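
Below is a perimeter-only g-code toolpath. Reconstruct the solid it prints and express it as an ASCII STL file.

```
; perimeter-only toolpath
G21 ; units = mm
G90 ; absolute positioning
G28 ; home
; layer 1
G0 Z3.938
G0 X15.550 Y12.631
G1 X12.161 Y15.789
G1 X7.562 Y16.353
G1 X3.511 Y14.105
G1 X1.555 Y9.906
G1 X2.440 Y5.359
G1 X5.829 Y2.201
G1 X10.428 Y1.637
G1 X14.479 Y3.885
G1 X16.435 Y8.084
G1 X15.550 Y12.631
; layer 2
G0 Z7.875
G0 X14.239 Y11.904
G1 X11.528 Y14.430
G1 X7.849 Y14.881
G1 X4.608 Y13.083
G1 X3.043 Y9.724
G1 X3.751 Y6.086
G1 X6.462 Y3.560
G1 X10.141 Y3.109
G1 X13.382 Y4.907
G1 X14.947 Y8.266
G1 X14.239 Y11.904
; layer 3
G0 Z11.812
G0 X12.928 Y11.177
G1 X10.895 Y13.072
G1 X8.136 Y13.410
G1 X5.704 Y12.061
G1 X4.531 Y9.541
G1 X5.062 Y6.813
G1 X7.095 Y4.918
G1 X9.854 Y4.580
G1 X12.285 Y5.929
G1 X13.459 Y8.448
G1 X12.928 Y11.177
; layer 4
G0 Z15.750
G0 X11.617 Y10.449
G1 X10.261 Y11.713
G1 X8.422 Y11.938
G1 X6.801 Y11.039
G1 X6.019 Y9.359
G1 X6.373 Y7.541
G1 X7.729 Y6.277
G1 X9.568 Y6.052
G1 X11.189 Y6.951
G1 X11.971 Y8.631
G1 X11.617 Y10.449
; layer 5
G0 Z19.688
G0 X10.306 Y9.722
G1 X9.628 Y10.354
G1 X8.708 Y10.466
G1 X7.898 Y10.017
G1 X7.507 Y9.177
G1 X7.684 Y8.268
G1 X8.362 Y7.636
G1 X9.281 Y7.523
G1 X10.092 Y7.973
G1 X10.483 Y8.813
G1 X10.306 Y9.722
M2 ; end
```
solid part
  facet normal 0.0000 0.0000 -1.0000
    outer loop
      vertex 7.276 17.824 0.000
      vertex 12.794 17.148 0.000
      vertex 16.861 13.358 0.000
    endloop
  endfacet
  facet normal 0.0000 0.0000 -1.0000
    outer loop
      vertex 2.414 15.127 0.000
      vertex 7.276 17.824 0.000
      vertex 16.861 13.358 0.000
    endloop
  endfacet
  facet normal 0.0000 0.0000 -1.0000
    outer loop
      vertex 0.067 10.088 0.000
      vertex 2.414 15.127 0.000
      vertex 16.861 13.358 0.000
    endloop
  endfacet
  facet normal 0.0000 0.0000 -1.0000
    outer loop
      vertex 1.129 4.632 0.000
      vertex 0.067 10.088 0.000
      vertex 16.861 13.358 0.000
    endloop
  endfacet
  facet normal 0.0000 0.0000 -1.0000
    outer loop
      vertex 5.196 0.842 0.000
      vertex 1.129 4.632 0.000
      vertex 16.861 13.358 0.000
    endloop
  endfacet
  facet normal 0.0000 0.0000 -1.0000
    outer loop
      vertex 10.714 0.166 0.000
      vertex 5.196 0.842 0.000
      vertex 16.861 13.358 0.000
    endloop
  endfacet
  facet normal 0.0000 0.0000 -1.0000
    outer loop
      vertex 15.576 2.863 0.000
      vertex 10.714 0.166 0.000
      vertex 16.861 13.358 0.000
    endloop
  endfacet
  facet normal 0.0000 0.0000 -1.0000
    outer loop
      vertex 17.923 7.902 0.000
      vertex 15.576 2.863 0.000
      vertex 16.861 13.358 0.000
    endloop
  endfacet
  facet normal 0.6410 0.6879 0.3405
    outer loop
      vertex 16.861 13.358 0.000
      vertex 12.794 17.148 0.000
      vertex 8.995 8.995 23.625
    endloop
  endfacet
  facet normal 0.1143 0.9333 0.3405
    outer loop
      vertex 12.794 17.148 0.000
      vertex 7.276 17.824 0.000
      vertex 8.995 8.995 23.625
    endloop
  endfacet
  facet normal -0.4561 0.8222 0.3405
    outer loop
      vertex 7.276 17.824 0.000
      vertex 2.414 15.127 0.000
      vertex 8.995 8.995 23.625
    endloop
  endfacet
  facet normal -0.8523 0.3970 0.3405
    outer loop
      vertex 2.414 15.127 0.000
      vertex 0.067 10.088 0.000
      vertex 8.995 8.995 23.625
    endloop
  endfacet
  facet normal -0.9229 -0.1796 0.3405
    outer loop
      vertex 0.067 10.088 0.000
      vertex 1.129 4.632 0.000
      vertex 8.995 8.995 23.625
    endloop
  endfacet
  facet normal -0.6410 -0.6879 0.3405
    outer loop
      vertex 1.129 4.632 0.000
      vertex 5.196 0.842 0.000
      vertex 8.995 8.995 23.625
    endloop
  endfacet
  facet normal -0.1143 -0.9333 0.3405
    outer loop
      vertex 5.196 0.842 0.000
      vertex 10.714 0.166 0.000
      vertex 8.995 8.995 23.625
    endloop
  endfacet
  facet normal 0.4561 -0.8222 0.3405
    outer loop
      vertex 10.714 0.166 0.000
      vertex 15.576 2.863 0.000
      vertex 8.995 8.995 23.625
    endloop
  endfacet
  facet normal 0.8523 -0.3970 0.3405
    outer loop
      vertex 15.576 2.863 0.000
      vertex 17.923 7.902 0.000
      vertex 8.995 8.995 23.625
    endloop
  endfacet
  facet normal 0.9229 0.1796 0.3405
    outer loop
      vertex 17.923 7.902 0.000
      vertex 16.861 13.358 0.000
      vertex 8.995 8.995 23.625
    endloop
  endfacet
endsolid part

The G0 Z moves step by Δz≈3.938 mm. The G1 loops shrink linearly with z, so the solid tapers from its base footprint up to z≈23.6. Closing with a flat bottom cap and the tapered top and triangulating gives 18 facets — a regular 10-sided pyramid, base circumscribed radius ≈ 8.99 mm, apex at z ≈ 23.6 mm.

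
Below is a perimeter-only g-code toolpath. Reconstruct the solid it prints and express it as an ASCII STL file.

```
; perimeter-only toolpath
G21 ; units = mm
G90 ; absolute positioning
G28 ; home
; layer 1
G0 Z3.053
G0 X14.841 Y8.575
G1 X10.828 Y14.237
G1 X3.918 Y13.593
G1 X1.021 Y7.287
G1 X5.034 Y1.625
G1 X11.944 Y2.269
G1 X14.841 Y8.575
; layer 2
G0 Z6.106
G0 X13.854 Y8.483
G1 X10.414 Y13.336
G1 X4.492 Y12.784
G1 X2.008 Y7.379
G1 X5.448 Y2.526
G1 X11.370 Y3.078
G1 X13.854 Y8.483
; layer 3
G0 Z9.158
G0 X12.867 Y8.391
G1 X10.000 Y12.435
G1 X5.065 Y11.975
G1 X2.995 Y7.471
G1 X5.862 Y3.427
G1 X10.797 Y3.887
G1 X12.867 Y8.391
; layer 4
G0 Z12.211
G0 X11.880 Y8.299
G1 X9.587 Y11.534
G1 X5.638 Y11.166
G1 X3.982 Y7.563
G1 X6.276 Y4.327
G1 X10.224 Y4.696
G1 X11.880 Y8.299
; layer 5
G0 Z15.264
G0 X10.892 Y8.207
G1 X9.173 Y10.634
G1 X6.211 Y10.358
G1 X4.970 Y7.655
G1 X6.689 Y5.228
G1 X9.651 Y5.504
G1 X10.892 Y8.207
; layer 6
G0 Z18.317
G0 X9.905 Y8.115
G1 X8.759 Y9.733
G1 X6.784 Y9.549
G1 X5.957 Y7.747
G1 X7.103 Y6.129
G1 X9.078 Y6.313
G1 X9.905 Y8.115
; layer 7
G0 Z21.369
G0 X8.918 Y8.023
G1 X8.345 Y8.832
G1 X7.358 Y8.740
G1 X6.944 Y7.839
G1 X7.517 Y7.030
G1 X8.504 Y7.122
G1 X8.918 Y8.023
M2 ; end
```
solid part
  facet normal 0.0000 0.0000 -1.0000
    outer loop
      vertex 3.345 14.402 0.000
      vertex 11.242 15.138 0.000
      vertex 15.828 8.667 0.000
    endloop
  endfacet
  facet normal 0.0000 0.0000 -1.0000
    outer loop
      vertex 0.034 7.195 0.000
      vertex 3.345 14.402 0.000
      vertex 15.828 8.667 0.000
    endloop
  endfacet
  facet normal 0.0000 0.0000 -1.0000
    outer loop
      vertex 4.620 0.724 0.000
      vertex 0.034 7.195 0.000
      vertex 15.828 8.667 0.000
    endloop
  endfacet
  facet normal 0.0000 0.0000 -1.0000
    outer loop
      vertex 12.517 1.460 0.000
      vertex 4.620 0.724 0.000
      vertex 15.828 8.667 0.000
    endloop
  endfacet
  facet normal 0.7854 0.5566 0.2707
    outer loop
      vertex 15.828 8.667 0.000
      vertex 11.242 15.138 0.000
      vertex 7.931 7.931 24.422
    endloop
  endfacet
  facet normal -0.0893 0.9585 0.2707
    outer loop
      vertex 11.242 15.138 0.000
      vertex 3.345 14.402 0.000
      vertex 7.931 7.931 24.422
    endloop
  endfacet
  facet normal -0.8748 0.4019 0.2707
    outer loop
      vertex 3.345 14.402 0.000
      vertex 0.034 7.195 0.000
      vertex 7.931 7.931 24.422
    endloop
  endfacet
  facet normal -0.7854 -0.5566 0.2707
    outer loop
      vertex 0.034 7.195 0.000
      vertex 4.620 0.724 0.000
      vertex 7.931 7.931 24.422
    endloop
  endfacet
  facet normal 0.0893 -0.9585 0.2707
    outer loop
      vertex 4.620 0.724 0.000
      vertex 12.517 1.460 0.000
      vertex 7.931 7.931 24.422
    endloop
  endfacet
  facet normal 0.8748 -0.4019 0.2707
    outer loop
      vertex 12.517 1.460 0.000
      vertex 15.828 8.667 0.000
      vertex 7.931 7.931 24.422
    endloop
  endfacet
endsolid part

The G0 Z moves step by Δz≈3.053 mm. The G1 loops shrink linearly with z, so the solid tapers from its base footprint up to z≈24.4. Closing with a flat bottom cap and the tapered top and triangulating gives 10 facets — a regular 6-sided pyramid, base circumscribed radius ≈ 7.93 mm, apex at z ≈ 24.4 mm.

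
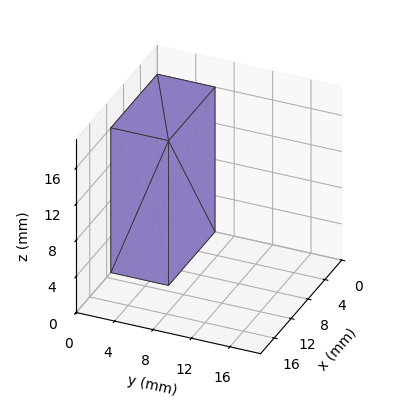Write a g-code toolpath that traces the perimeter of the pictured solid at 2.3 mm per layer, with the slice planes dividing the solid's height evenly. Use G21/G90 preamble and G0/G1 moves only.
Reading the render: the shape is a rectangular box, roughly 11 × 6 mm footprint and 16 mm tall (dimensions read to the nearest mm from the axis ticks). For the g-code, the solid's height is divided into equal slices at the stated Δz and each level perimeter traced with G1 moves after a G0 lift.

; perimeter-only toolpath
G21 ; units = mm
G90 ; absolute positioning
G28 ; home
; layer 1
G0 Z2.3
G0 X0.0 Y0.0
G1 X11.0 Y0.0
G1 X11.0 Y6.0
G1 X0.0 Y6.0
G1 X0.0 Y0.0
; layer 2
G0 Z4.6
G0 X0.0 Y0.0
G1 X11.0 Y0.0
G1 X11.0 Y6.0
G1 X0.0 Y6.0
G1 X0.0 Y0.0
; layer 3
G0 Z6.9
G0 X0.0 Y0.0
G1 X11.0 Y0.0
G1 X11.0 Y6.0
G1 X0.0 Y6.0
G1 X0.0 Y0.0
; layer 4
G0 Z9.1
G0 X0.0 Y0.0
G1 X11.0 Y0.0
G1 X11.0 Y6.0
G1 X0.0 Y6.0
G1 X0.0 Y0.0
; layer 5
G0 Z11.4
G0 X0.0 Y0.0
G1 X11.0 Y0.0
G1 X11.0 Y6.0
G1 X0.0 Y6.0
G1 X0.0 Y0.0
; layer 6
G0 Z13.7
G0 X0.0 Y0.0
G1 X11.0 Y0.0
G1 X11.0 Y6.0
G1 X0.0 Y6.0
G1 X0.0 Y0.0
; layer 7
G0 Z16.0
G0 X0.0 Y0.0
G1 X11.0 Y0.0
G1 X11.0 Y6.0
G1 X0.0 Y6.0
G1 X0.0 Y0.0
M2 ; end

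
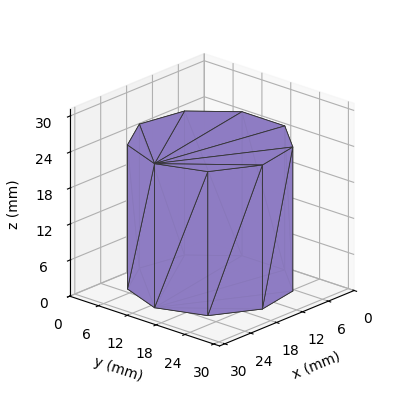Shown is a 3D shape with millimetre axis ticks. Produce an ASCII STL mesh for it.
Reading the render: the shape is a regular 9-sided prism (a cylinder approximated with 9 flat sides), circumscribed radius ≈ 13 mm, height ≈ 24 mm (dimensions read to the nearest mm from the axis ticks). For the STL, each face is triangulated and given an outward normal.

solid part
  facet normal 0.0000 0.0000 -1.0000
    outer loop
      vertex 15.26 25.80 0.00
      vertex 22.96 21.36 0.00
      vertex 26.00 13.00 0.00
    endloop
  endfacet
  facet normal 0.0000 0.0000 -1.0000
    outer loop
      vertex 6.50 24.26 0.00
      vertex 15.26 25.80 0.00
      vertex 26.00 13.00 0.00
    endloop
  endfacet
  facet normal 0.0000 0.0000 -1.0000
    outer loop
      vertex 0.78 17.45 0.00
      vertex 6.50 24.26 0.00
      vertex 26.00 13.00 0.00
    endloop
  endfacet
  facet normal 0.0000 0.0000 -1.0000
    outer loop
      vertex 0.78 8.55 0.00
      vertex 0.78 17.45 0.00
      vertex 26.00 13.00 0.00
    endloop
  endfacet
  facet normal 0.0000 0.0000 -1.0000
    outer loop
      vertex 6.50 1.74 0.00
      vertex 0.78 8.55 0.00
      vertex 26.00 13.00 0.00
    endloop
  endfacet
  facet normal 0.0000 0.0000 -1.0000
    outer loop
      vertex 15.26 0.20 0.00
      vertex 6.50 1.74 0.00
      vertex 26.00 13.00 0.00
    endloop
  endfacet
  facet normal 0.0000 0.0000 -1.0000
    outer loop
      vertex 22.96 4.64 0.00
      vertex 15.26 0.20 0.00
      vertex 26.00 13.00 0.00
    endloop
  endfacet
  facet normal 0.0000 0.0000 1.0000
    outer loop
      vertex 26.00 13.00 24.00
      vertex 22.96 21.36 24.00
      vertex 15.26 25.80 24.00
    endloop
  endfacet
  facet normal 0.0000 0.0000 1.0000
    outer loop
      vertex 26.00 13.00 24.00
      vertex 15.26 25.80 24.00
      vertex 6.50 24.26 24.00
    endloop
  endfacet
  facet normal 0.0000 0.0000 1.0000
    outer loop
      vertex 26.00 13.00 24.00
      vertex 6.50 24.26 24.00
      vertex 0.78 17.45 24.00
    endloop
  endfacet
  facet normal 0.0000 0.0000 1.0000
    outer loop
      vertex 26.00 13.00 24.00
      vertex 0.78 17.45 24.00
      vertex 0.78 8.55 24.00
    endloop
  endfacet
  facet normal 0.0000 0.0000 1.0000
    outer loop
      vertex 26.00 13.00 24.00
      vertex 0.78 8.55 24.00
      vertex 6.50 1.74 24.00
    endloop
  endfacet
  facet normal 0.0000 0.0000 1.0000
    outer loop
      vertex 26.00 13.00 24.00
      vertex 6.50 1.74 24.00
      vertex 15.26 0.20 24.00
    endloop
  endfacet
  facet normal 0.0000 0.0000 1.0000
    outer loop
      vertex 26.00 13.00 24.00
      vertex 15.26 0.20 24.00
      vertex 22.96 4.64 24.00
    endloop
  endfacet
  facet normal 0.9398 0.3417 0.0000
    outer loop
      vertex 26.00 13.00 0.00
      vertex 22.96 21.36 0.00
      vertex 22.96 21.36 24.00
    endloop
  endfacet
  facet normal 0.9398 0.3417 0.0000
    outer loop
      vertex 26.00 13.00 0.00
      vertex 22.96 21.36 24.00
      vertex 26.00 13.00 24.00
    endloop
  endfacet
  facet normal 0.4995 0.8663 0.0000
    outer loop
      vertex 22.96 21.36 0.00
      vertex 15.26 25.80 0.00
      vertex 15.26 25.80 24.00
    endloop
  endfacet
  facet normal 0.4995 0.8663 0.0000
    outer loop
      vertex 22.96 21.36 0.00
      vertex 15.26 25.80 24.00
      vertex 22.96 21.36 24.00
    endloop
  endfacet
  facet normal -0.1731 0.9849 0.0000
    outer loop
      vertex 15.26 25.80 0.00
      vertex 6.50 24.26 0.00
      vertex 6.50 24.26 24.00
    endloop
  endfacet
  facet normal -0.1731 0.9849 0.0000
    outer loop
      vertex 15.26 25.80 0.00
      vertex 6.50 24.26 24.00
      vertex 15.26 25.80 24.00
    endloop
  endfacet
  facet normal -0.7657 0.6432 0.0000
    outer loop
      vertex 6.50 24.26 0.00
      vertex 0.78 17.45 0.00
      vertex 0.78 17.45 24.00
    endloop
  endfacet
  facet normal -0.7657 0.6432 0.0000
    outer loop
      vertex 6.50 24.26 0.00
      vertex 0.78 17.45 24.00
      vertex 6.50 24.26 24.00
    endloop
  endfacet
  facet normal -1.0000 0.0000 0.0000
    outer loop
      vertex 0.78 17.45 0.00
      vertex 0.78 8.55 0.00
      vertex 0.78 8.55 24.00
    endloop
  endfacet
  facet normal -1.0000 0.0000 0.0000
    outer loop
      vertex 0.78 17.45 0.00
      vertex 0.78 8.55 24.00
      vertex 0.78 17.45 24.00
    endloop
  endfacet
  facet normal -0.7657 -0.6432 0.0000
    outer loop
      vertex 0.78 8.55 0.00
      vertex 6.50 1.74 0.00
      vertex 6.50 1.74 24.00
    endloop
  endfacet
  facet normal -0.7657 -0.6432 0.0000
    outer loop
      vertex 0.78 8.55 0.00
      vertex 6.50 1.74 24.00
      vertex 0.78 8.55 24.00
    endloop
  endfacet
  facet normal -0.1731 -0.9849 0.0000
    outer loop
      vertex 6.50 1.74 0.00
      vertex 15.26 0.20 0.00
      vertex 15.26 0.20 24.00
    endloop
  endfacet
  facet normal -0.1731 -0.9849 0.0000
    outer loop
      vertex 6.50 1.74 0.00
      vertex 15.26 0.20 24.00
      vertex 6.50 1.74 24.00
    endloop
  endfacet
  facet normal 0.4995 -0.8663 0.0000
    outer loop
      vertex 15.26 0.20 0.00
      vertex 22.96 4.64 0.00
      vertex 22.96 4.64 24.00
    endloop
  endfacet
  facet normal 0.4995 -0.8663 0.0000
    outer loop
      vertex 15.26 0.20 0.00
      vertex 22.96 4.64 24.00
      vertex 15.26 0.20 24.00
    endloop
  endfacet
  facet normal 0.9398 -0.3417 0.0000
    outer loop
      vertex 22.96 4.64 0.00
      vertex 26.00 13.00 0.00
      vertex 26.00 13.00 24.00
    endloop
  endfacet
  facet normal 0.9398 -0.3417 0.0000
    outer loop
      vertex 22.96 4.64 0.00
      vertex 26.00 13.00 24.00
      vertex 22.96 4.64 24.00
    endloop
  endfacet
endsolid part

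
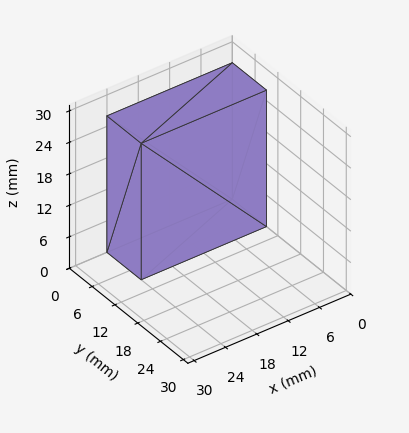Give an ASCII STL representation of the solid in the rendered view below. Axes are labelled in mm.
Reading the render: the shape is a rectangular box, roughly 24 × 9 mm footprint and 26 mm tall (dimensions read to the nearest mm from the axis ticks). For the STL, each face is triangulated and given an outward normal.

solid part
  facet normal 0.0000 0.0000 -1.0000
    outer loop
      vertex 24.000 9.000 0.000
      vertex 24.000 0.000 0.000
      vertex 0.000 0.000 0.000
    endloop
  endfacet
  facet normal 0.0000 0.0000 -1.0000
    outer loop
      vertex 0.000 9.000 0.000
      vertex 24.000 9.000 0.000
      vertex 0.000 0.000 0.000
    endloop
  endfacet
  facet normal 0.0000 0.0000 1.0000
    outer loop
      vertex 0.000 0.000 26.000
      vertex 24.000 0.000 26.000
      vertex 24.000 9.000 26.000
    endloop
  endfacet
  facet normal 0.0000 0.0000 1.0000
    outer loop
      vertex 0.000 0.000 26.000
      vertex 24.000 9.000 26.000
      vertex 0.000 9.000 26.000
    endloop
  endfacet
  facet normal 0.0000 -1.0000 0.0000
    outer loop
      vertex 0.000 0.000 0.000
      vertex 24.000 0.000 0.000
      vertex 24.000 0.000 26.000
    endloop
  endfacet
  facet normal 0.0000 -1.0000 0.0000
    outer loop
      vertex 0.000 0.000 0.000
      vertex 24.000 0.000 26.000
      vertex 0.000 0.000 26.000
    endloop
  endfacet
  facet normal 0.0000 1.0000 0.0000
    outer loop
      vertex 24.000 9.000 26.000
      vertex 24.000 9.000 0.000
      vertex 0.000 9.000 0.000
    endloop
  endfacet
  facet normal 0.0000 1.0000 0.0000
    outer loop
      vertex 0.000 9.000 26.000
      vertex 24.000 9.000 26.000
      vertex 0.000 9.000 0.000
    endloop
  endfacet
  facet normal -1.0000 0.0000 0.0000
    outer loop
      vertex 0.000 9.000 26.000
      vertex 0.000 9.000 0.000
      vertex 0.000 0.000 0.000
    endloop
  endfacet
  facet normal -1.0000 0.0000 0.0000
    outer loop
      vertex 0.000 0.000 26.000
      vertex 0.000 9.000 26.000
      vertex 0.000 0.000 0.000
    endloop
  endfacet
  facet normal 1.0000 0.0000 0.0000
    outer loop
      vertex 24.000 0.000 0.000
      vertex 24.000 9.000 0.000
      vertex 24.000 9.000 26.000
    endloop
  endfacet
  facet normal 1.0000 0.0000 0.0000
    outer loop
      vertex 24.000 0.000 0.000
      vertex 24.000 9.000 26.000
      vertex 24.000 0.000 26.000
    endloop
  endfacet
endsolid part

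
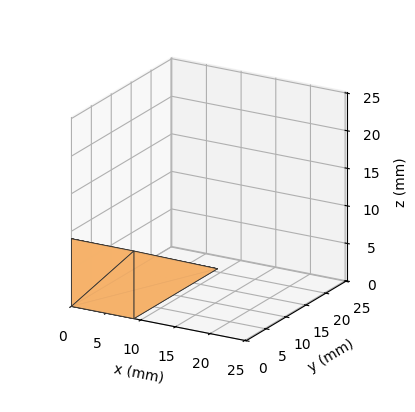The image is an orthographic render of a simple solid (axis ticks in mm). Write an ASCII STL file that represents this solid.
Reading the render: the shape is a wedge (ramp): 9 × 21 mm base, rising to 9 mm along the y=0 edge and sloping linearly to z=0 at y=21 (dimensions read to the nearest mm from the axis ticks). For the STL, each face is triangulated and given an outward normal.

solid part
  facet normal 0.0000 0.0000 -1.0000
    outer loop
      vertex 9.00 21.00 0.00
      vertex 9.00 0.00 0.00
      vertex 0.00 0.00 0.00
    endloop
  endfacet
  facet normal 0.0000 0.0000 -1.0000
    outer loop
      vertex 0.00 21.00 0.00
      vertex 9.00 21.00 0.00
      vertex 0.00 0.00 0.00
    endloop
  endfacet
  facet normal 0.0000 -1.0000 0.0000
    outer loop
      vertex 0.00 0.00 0.00
      vertex 9.00 0.00 0.00
      vertex 9.00 0.00 9.00
    endloop
  endfacet
  facet normal 0.0000 -1.0000 0.0000
    outer loop
      vertex 0.00 0.00 0.00
      vertex 9.00 0.00 9.00
      vertex 0.00 0.00 9.00
    endloop
  endfacet
  facet normal 0.0000 0.3939 0.9191
    outer loop
      vertex 0.00 0.00 9.00
      vertex 9.00 0.00 9.00
      vertex 9.00 21.00 0.00
    endloop
  endfacet
  facet normal 0.0000 0.3939 0.9191
    outer loop
      vertex 0.00 0.00 9.00
      vertex 9.00 21.00 0.00
      vertex 0.00 21.00 0.00
    endloop
  endfacet
  facet normal -1.0000 0.0000 0.0000
    outer loop
      vertex 0.00 0.00 9.00
      vertex 0.00 21.00 0.00
      vertex 0.00 0.00 0.00
    endloop
  endfacet
  facet normal 1.0000 0.0000 0.0000
    outer loop
      vertex 9.00 0.00 0.00
      vertex 9.00 21.00 0.00
      vertex 9.00 0.00 9.00
    endloop
  endfacet
endsolid part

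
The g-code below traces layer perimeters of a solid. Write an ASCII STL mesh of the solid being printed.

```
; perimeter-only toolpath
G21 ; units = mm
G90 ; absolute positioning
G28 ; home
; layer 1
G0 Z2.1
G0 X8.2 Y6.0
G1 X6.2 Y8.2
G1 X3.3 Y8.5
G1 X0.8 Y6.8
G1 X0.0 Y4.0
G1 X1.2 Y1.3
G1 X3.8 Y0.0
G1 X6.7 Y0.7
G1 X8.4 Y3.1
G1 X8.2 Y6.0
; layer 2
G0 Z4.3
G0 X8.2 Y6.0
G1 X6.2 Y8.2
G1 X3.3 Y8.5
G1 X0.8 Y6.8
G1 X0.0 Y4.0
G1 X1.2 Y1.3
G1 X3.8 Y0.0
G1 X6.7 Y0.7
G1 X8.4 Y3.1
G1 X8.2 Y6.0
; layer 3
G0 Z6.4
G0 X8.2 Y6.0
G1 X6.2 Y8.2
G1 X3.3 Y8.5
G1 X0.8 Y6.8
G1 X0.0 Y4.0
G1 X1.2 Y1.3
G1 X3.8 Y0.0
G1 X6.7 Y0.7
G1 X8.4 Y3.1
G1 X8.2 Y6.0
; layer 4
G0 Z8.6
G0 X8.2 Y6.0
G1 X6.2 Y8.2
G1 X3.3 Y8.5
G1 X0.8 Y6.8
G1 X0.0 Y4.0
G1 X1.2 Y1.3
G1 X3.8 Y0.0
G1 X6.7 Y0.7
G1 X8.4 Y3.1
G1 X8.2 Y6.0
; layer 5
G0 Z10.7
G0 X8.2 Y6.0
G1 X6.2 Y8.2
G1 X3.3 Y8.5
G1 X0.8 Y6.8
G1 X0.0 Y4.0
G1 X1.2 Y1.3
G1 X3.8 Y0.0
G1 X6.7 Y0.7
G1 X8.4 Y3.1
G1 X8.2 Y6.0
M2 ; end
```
solid part
  facet normal 0.0000 0.0000 -1.0000
    outer loop
      vertex 3.3 8.5 0.0
      vertex 6.2 8.2 0.0
      vertex 8.2 6.0 0.0
    endloop
  endfacet
  facet normal 0.0000 0.0000 -1.0000
    outer loop
      vertex 0.8 6.8 0.0
      vertex 3.3 8.5 0.0
      vertex 8.2 6.0 0.0
    endloop
  endfacet
  facet normal 0.0000 0.0000 -1.0000
    outer loop
      vertex 0.0 4.0 0.0
      vertex 0.8 6.8 0.0
      vertex 8.2 6.0 0.0
    endloop
  endfacet
  facet normal 0.0000 0.0000 -1.0000
    outer loop
      vertex 1.2 1.3 0.0
      vertex 0.0 4.0 0.0
      vertex 8.2 6.0 0.0
    endloop
  endfacet
  facet normal 0.0000 0.0000 -1.0000
    outer loop
      vertex 3.8 0.0 0.0
      vertex 1.2 1.3 0.0
      vertex 8.2 6.0 0.0
    endloop
  endfacet
  facet normal 0.0000 0.0000 -1.0000
    outer loop
      vertex 6.7 0.7 0.0
      vertex 3.8 0.0 0.0
      vertex 8.2 6.0 0.0
    endloop
  endfacet
  facet normal 0.0000 0.0000 -1.0000
    outer loop
      vertex 8.4 3.1 0.0
      vertex 6.7 0.7 0.0
      vertex 8.2 6.0 0.0
    endloop
  endfacet
  facet normal 0.0000 0.0000 1.0000
    outer loop
      vertex 8.2 6.0 10.7
      vertex 6.2 8.2 10.7
      vertex 3.3 8.5 10.7
    endloop
  endfacet
  facet normal 0.0000 0.0000 1.0000
    outer loop
      vertex 8.2 6.0 10.7
      vertex 3.3 8.5 10.7
      vertex 0.8 6.8 10.7
    endloop
  endfacet
  facet normal 0.0000 0.0000 1.0000
    outer loop
      vertex 8.2 6.0 10.7
      vertex 0.8 6.8 10.7
      vertex 0.0 4.0 10.7
    endloop
  endfacet
  facet normal 0.0000 0.0000 1.0000
    outer loop
      vertex 8.2 6.0 10.7
      vertex 0.0 4.0 10.7
      vertex 1.2 1.3 10.7
    endloop
  endfacet
  facet normal 0.0000 0.0000 1.0000
    outer loop
      vertex 8.2 6.0 10.7
      vertex 1.2 1.3 10.7
      vertex 3.8 0.0 10.7
    endloop
  endfacet
  facet normal 0.0000 0.0000 1.0000
    outer loop
      vertex 8.2 6.0 10.7
      vertex 3.8 0.0 10.7
      vertex 6.7 0.7 10.7
    endloop
  endfacet
  facet normal 0.0000 0.0000 1.0000
    outer loop
      vertex 8.2 6.0 10.7
      vertex 6.7 0.7 10.7
      vertex 8.4 3.1 10.7
    endloop
  endfacet
  facet normal 0.7399 0.6727 0.0000
    outer loop
      vertex 8.2 6.0 0.0
      vertex 6.2 8.2 0.0
      vertex 6.2 8.2 10.7
    endloop
  endfacet
  facet normal 0.7399 0.6727 0.0000
    outer loop
      vertex 8.2 6.0 0.0
      vertex 6.2 8.2 10.7
      vertex 8.2 6.0 10.7
    endloop
  endfacet
  facet normal 0.1029 0.9947 0.0000
    outer loop
      vertex 6.2 8.2 0.0
      vertex 3.3 8.5 0.0
      vertex 3.3 8.5 10.7
    endloop
  endfacet
  facet normal 0.1029 0.9947 0.0000
    outer loop
      vertex 6.2 8.2 0.0
      vertex 3.3 8.5 10.7
      vertex 6.2 8.2 10.7
    endloop
  endfacet
  facet normal -0.5623 0.8269 0.0000
    outer loop
      vertex 3.3 8.5 0.0
      vertex 0.8 6.8 0.0
      vertex 0.8 6.8 10.7
    endloop
  endfacet
  facet normal -0.5623 0.8269 0.0000
    outer loop
      vertex 3.3 8.5 0.0
      vertex 0.8 6.8 10.7
      vertex 3.3 8.5 10.7
    endloop
  endfacet
  facet normal -0.9615 0.2747 0.0000
    outer loop
      vertex 0.8 6.8 0.0
      vertex 0.0 4.0 0.0
      vertex 0.0 4.0 10.7
    endloop
  endfacet
  facet normal -0.9615 0.2747 0.0000
    outer loop
      vertex 0.8 6.8 0.0
      vertex 0.0 4.0 10.7
      vertex 0.8 6.8 10.7
    endloop
  endfacet
  facet normal -0.9138 -0.4061 0.0000
    outer loop
      vertex 0.0 4.0 0.0
      vertex 1.2 1.3 0.0
      vertex 1.2 1.3 10.7
    endloop
  endfacet
  facet normal -0.9138 -0.4061 0.0000
    outer loop
      vertex 0.0 4.0 0.0
      vertex 1.2 1.3 10.7
      vertex 0.0 4.0 10.7
    endloop
  endfacet
  facet normal -0.4472 -0.8944 0.0000
    outer loop
      vertex 1.2 1.3 0.0
      vertex 3.8 0.0 0.0
      vertex 3.8 0.0 10.7
    endloop
  endfacet
  facet normal -0.4472 -0.8944 0.0000
    outer loop
      vertex 1.2 1.3 0.0
      vertex 3.8 0.0 10.7
      vertex 1.2 1.3 10.7
    endloop
  endfacet
  facet normal 0.2346 -0.9721 0.0000
    outer loop
      vertex 3.8 0.0 0.0
      vertex 6.7 0.7 0.0
      vertex 6.7 0.7 10.7
    endloop
  endfacet
  facet normal 0.2346 -0.9721 0.0000
    outer loop
      vertex 3.8 0.0 0.0
      vertex 6.7 0.7 10.7
      vertex 3.8 0.0 10.7
    endloop
  endfacet
  facet normal 0.8160 -0.5780 0.0000
    outer loop
      vertex 6.7 0.7 0.0
      vertex 8.4 3.1 0.0
      vertex 8.4 3.1 10.7
    endloop
  endfacet
  facet normal 0.8160 -0.5780 0.0000
    outer loop
      vertex 6.7 0.7 0.0
      vertex 8.4 3.1 10.7
      vertex 6.7 0.7 10.7
    endloop
  endfacet
  facet normal 0.9976 0.0688 0.0000
    outer loop
      vertex 8.4 3.1 0.0
      vertex 8.2 6.0 0.0
      vertex 8.2 6.0 10.7
    endloop
  endfacet
  facet normal 0.9976 0.0688 0.0000
    outer loop
      vertex 8.4 3.1 0.0
      vertex 8.2 6.0 10.7
      vertex 8.4 3.1 10.7
    endloop
  endfacet
endsolid part

The G0 Z moves step by Δz≈2.1 mm. Every layer's G1 loop is the same polygon, so the solid is a straight extrusion of it from z=0 to z≈10.7. Closing with flat bottom and top caps and triangulating gives 32 facets — a regular 9-sided prism (a cylinder approximated with 9 flat sides), circumscribed radius ≈ 4.3 mm, height ≈ 10.7 mm.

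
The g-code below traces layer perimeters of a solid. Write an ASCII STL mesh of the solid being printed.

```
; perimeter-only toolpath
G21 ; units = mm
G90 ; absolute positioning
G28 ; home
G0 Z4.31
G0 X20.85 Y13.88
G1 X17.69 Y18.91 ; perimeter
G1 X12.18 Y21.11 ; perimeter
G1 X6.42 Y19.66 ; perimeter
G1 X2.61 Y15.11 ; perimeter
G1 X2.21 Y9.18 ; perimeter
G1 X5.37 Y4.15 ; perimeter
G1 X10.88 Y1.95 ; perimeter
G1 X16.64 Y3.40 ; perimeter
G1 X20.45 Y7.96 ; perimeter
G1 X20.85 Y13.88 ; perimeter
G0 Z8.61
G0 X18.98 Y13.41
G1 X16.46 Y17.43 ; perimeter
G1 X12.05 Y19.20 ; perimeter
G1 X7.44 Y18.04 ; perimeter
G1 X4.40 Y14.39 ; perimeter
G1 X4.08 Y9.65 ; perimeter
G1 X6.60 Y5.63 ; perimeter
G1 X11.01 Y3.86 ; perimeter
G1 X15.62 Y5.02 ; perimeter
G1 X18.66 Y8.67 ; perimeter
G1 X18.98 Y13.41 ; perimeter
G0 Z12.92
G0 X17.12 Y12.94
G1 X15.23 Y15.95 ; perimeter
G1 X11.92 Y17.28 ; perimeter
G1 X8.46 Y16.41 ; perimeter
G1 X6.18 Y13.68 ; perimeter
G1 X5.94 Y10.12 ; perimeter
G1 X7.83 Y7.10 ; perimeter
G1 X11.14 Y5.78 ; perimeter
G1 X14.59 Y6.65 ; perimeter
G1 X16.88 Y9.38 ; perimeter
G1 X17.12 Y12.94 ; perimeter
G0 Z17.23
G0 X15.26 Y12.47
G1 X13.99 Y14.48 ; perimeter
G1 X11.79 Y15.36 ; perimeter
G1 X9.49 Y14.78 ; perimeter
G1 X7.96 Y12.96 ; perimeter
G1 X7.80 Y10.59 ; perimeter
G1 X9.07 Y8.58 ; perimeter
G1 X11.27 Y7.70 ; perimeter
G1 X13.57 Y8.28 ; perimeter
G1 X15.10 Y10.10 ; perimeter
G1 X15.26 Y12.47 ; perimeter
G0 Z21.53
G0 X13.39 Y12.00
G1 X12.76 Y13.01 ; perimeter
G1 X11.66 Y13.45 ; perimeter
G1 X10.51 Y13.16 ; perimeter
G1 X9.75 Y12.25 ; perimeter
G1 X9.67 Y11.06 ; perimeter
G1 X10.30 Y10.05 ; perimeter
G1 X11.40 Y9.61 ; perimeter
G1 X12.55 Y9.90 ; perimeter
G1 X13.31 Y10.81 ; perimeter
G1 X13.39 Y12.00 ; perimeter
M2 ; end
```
solid part
  facet normal 0.0000 0.0000 -1.0000
    outer loop
      vertex 12.31 23.03 0.00
      vertex 18.92 20.38 0.00
      vertex 22.71 14.35 0.00
    endloop
  endfacet
  facet normal 0.0000 0.0000 -1.0000
    outer loop
      vertex 5.40 21.29 0.00
      vertex 12.31 23.03 0.00
      vertex 22.71 14.35 0.00
    endloop
  endfacet
  facet normal 0.0000 0.0000 -1.0000
    outer loop
      vertex 0.83 15.82 0.00
      vertex 5.40 21.29 0.00
      vertex 22.71 14.35 0.00
    endloop
  endfacet
  facet normal 0.0000 0.0000 -1.0000
    outer loop
      vertex 0.35 8.71 0.00
      vertex 0.83 15.82 0.00
      vertex 22.71 14.35 0.00
    endloop
  endfacet
  facet normal 0.0000 0.0000 -1.0000
    outer loop
      vertex 4.14 2.68 0.00
      vertex 0.35 8.71 0.00
      vertex 22.71 14.35 0.00
    endloop
  endfacet
  facet normal 0.0000 0.0000 -1.0000
    outer loop
      vertex 10.75 0.03 0.00
      vertex 4.14 2.68 0.00
      vertex 22.71 14.35 0.00
    endloop
  endfacet
  facet normal 0.0000 0.0000 -1.0000
    outer loop
      vertex 17.66 1.77 0.00
      vertex 10.75 0.03 0.00
      vertex 22.71 14.35 0.00
    endloop
  endfacet
  facet normal 0.0000 0.0000 -1.0000
    outer loop
      vertex 22.23 7.24 0.00
      vertex 17.66 1.77 0.00
      vertex 22.71 14.35 0.00
    endloop
  endfacet
  facet normal 0.7794 0.4899 0.3907
    outer loop
      vertex 22.71 14.35 0.00
      vertex 18.92 20.38 0.00
      vertex 11.53 11.53 25.84
    endloop
  endfacet
  facet normal 0.3426 0.8544 0.3906
    outer loop
      vertex 18.92 20.38 0.00
      vertex 12.31 23.03 0.00
      vertex 11.53 11.53 25.84
    endloop
  endfacet
  facet normal -0.2248 0.8927 0.3905
    outer loop
      vertex 12.31 23.03 0.00
      vertex 5.40 21.29 0.00
      vertex 11.53 11.53 25.84
    endloop
  endfacet
  facet normal -0.7065 0.5902 0.3905
    outer loop
      vertex 5.40 21.29 0.00
      vertex 0.83 15.82 0.00
      vertex 11.53 11.53 25.84
    endloop
  endfacet
  facet normal -0.9185 0.0620 0.3906
    outer loop
      vertex 0.83 15.82 0.00
      vertex 0.35 8.71 0.00
      vertex 11.53 11.53 25.84
    endloop
  endfacet
  facet normal -0.7794 -0.4899 0.3907
    outer loop
      vertex 0.35 8.71 0.00
      vertex 4.14 2.68 0.00
      vertex 11.53 11.53 25.84
    endloop
  endfacet
  facet normal -0.3426 -0.8544 0.3906
    outer loop
      vertex 4.14 2.68 0.00
      vertex 10.75 0.03 0.00
      vertex 11.53 11.53 25.84
    endloop
  endfacet
  facet normal 0.2248 -0.8927 0.3905
    outer loop
      vertex 10.75 0.03 0.00
      vertex 17.66 1.77 0.00
      vertex 11.53 11.53 25.84
    endloop
  endfacet
  facet normal 0.7065 -0.5902 0.3905
    outer loop
      vertex 17.66 1.77 0.00
      vertex 22.23 7.24 0.00
      vertex 11.53 11.53 25.84
    endloop
  endfacet
  facet normal 0.9185 -0.0620 0.3906
    outer loop
      vertex 22.23 7.24 0.00
      vertex 22.71 14.35 0.00
      vertex 11.53 11.53 25.84
    endloop
  endfacet
endsolid part

The G0 Z moves step by Δz≈4.31 mm. The G1 loops shrink linearly with z, so the solid tapers from its base footprint up to z≈25.8. Closing with a flat bottom cap and the tapered top and triangulating gives 18 facets — a regular 10-sided pyramid, base circumscribed radius ≈ 11.5 mm, apex at z ≈ 25.8 mm.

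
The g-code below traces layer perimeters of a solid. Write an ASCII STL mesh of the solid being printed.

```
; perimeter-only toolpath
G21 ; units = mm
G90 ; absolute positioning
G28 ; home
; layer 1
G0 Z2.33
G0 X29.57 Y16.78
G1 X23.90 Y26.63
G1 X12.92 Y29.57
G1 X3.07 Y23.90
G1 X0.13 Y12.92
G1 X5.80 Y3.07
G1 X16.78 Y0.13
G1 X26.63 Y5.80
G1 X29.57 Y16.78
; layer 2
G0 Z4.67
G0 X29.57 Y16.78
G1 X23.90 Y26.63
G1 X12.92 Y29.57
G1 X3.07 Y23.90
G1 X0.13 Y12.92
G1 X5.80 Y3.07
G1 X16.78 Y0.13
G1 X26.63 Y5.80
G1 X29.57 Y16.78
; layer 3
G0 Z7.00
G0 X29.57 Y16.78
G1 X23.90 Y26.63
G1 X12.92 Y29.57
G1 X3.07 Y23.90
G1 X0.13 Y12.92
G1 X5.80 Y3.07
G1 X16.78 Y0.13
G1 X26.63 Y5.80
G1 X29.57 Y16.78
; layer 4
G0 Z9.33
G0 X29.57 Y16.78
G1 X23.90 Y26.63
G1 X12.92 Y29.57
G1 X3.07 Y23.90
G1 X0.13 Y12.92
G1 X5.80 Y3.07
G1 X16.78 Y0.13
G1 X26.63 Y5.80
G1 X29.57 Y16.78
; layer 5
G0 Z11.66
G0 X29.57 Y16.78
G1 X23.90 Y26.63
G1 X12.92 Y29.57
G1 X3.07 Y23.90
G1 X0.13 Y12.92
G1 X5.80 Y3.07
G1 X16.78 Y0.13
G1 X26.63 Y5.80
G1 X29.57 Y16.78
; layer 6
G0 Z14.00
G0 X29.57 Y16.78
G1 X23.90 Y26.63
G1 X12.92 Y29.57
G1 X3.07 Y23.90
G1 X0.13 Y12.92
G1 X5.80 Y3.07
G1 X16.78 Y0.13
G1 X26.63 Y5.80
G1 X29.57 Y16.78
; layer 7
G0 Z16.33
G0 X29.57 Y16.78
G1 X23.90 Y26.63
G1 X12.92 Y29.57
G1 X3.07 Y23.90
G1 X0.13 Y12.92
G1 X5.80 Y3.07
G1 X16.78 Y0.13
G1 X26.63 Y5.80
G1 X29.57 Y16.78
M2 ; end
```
solid part
  facet normal 0.0000 0.0000 -1.0000
    outer loop
      vertex 12.92 29.57 0.00
      vertex 23.90 26.63 0.00
      vertex 29.57 16.78 0.00
    endloop
  endfacet
  facet normal 0.0000 0.0000 -1.0000
    outer loop
      vertex 3.07 23.90 0.00
      vertex 12.92 29.57 0.00
      vertex 29.57 16.78 0.00
    endloop
  endfacet
  facet normal 0.0000 0.0000 -1.0000
    outer loop
      vertex 0.13 12.92 0.00
      vertex 3.07 23.90 0.00
      vertex 29.57 16.78 0.00
    endloop
  endfacet
  facet normal 0.0000 0.0000 -1.0000
    outer loop
      vertex 5.80 3.07 0.00
      vertex 0.13 12.92 0.00
      vertex 29.57 16.78 0.00
    endloop
  endfacet
  facet normal 0.0000 0.0000 -1.0000
    outer loop
      vertex 16.78 0.13 0.00
      vertex 5.80 3.07 0.00
      vertex 29.57 16.78 0.00
    endloop
  endfacet
  facet normal 0.0000 0.0000 -1.0000
    outer loop
      vertex 26.63 5.80 0.00
      vertex 16.78 0.13 0.00
      vertex 29.57 16.78 0.00
    endloop
  endfacet
  facet normal 0.0000 0.0000 1.0000
    outer loop
      vertex 29.57 16.78 16.33
      vertex 23.90 26.63 16.33
      vertex 12.92 29.57 16.33
    endloop
  endfacet
  facet normal 0.0000 0.0000 1.0000
    outer loop
      vertex 29.57 16.78 16.33
      vertex 12.92 29.57 16.33
      vertex 3.07 23.90 16.33
    endloop
  endfacet
  facet normal 0.0000 0.0000 1.0000
    outer loop
      vertex 29.57 16.78 16.33
      vertex 3.07 23.90 16.33
      vertex 0.13 12.92 16.33
    endloop
  endfacet
  facet normal 0.0000 0.0000 1.0000
    outer loop
      vertex 29.57 16.78 16.33
      vertex 0.13 12.92 16.33
      vertex 5.80 3.07 16.33
    endloop
  endfacet
  facet normal 0.0000 0.0000 1.0000
    outer loop
      vertex 29.57 16.78 16.33
      vertex 5.80 3.07 16.33
      vertex 16.78 0.13 16.33
    endloop
  endfacet
  facet normal 0.0000 0.0000 1.0000
    outer loop
      vertex 29.57 16.78 16.33
      vertex 16.78 0.13 16.33
      vertex 26.63 5.80 16.33
    endloop
  endfacet
  facet normal 0.8667 0.4989 0.0000
    outer loop
      vertex 29.57 16.78 0.00
      vertex 23.90 26.63 0.00
      vertex 23.90 26.63 16.33
    endloop
  endfacet
  facet normal 0.8667 0.4989 0.0000
    outer loop
      vertex 29.57 16.78 0.00
      vertex 23.90 26.63 16.33
      vertex 29.57 16.78 16.33
    endloop
  endfacet
  facet normal 0.2586 0.9660 0.0000
    outer loop
      vertex 23.90 26.63 0.00
      vertex 12.92 29.57 0.00
      vertex 12.92 29.57 16.33
    endloop
  endfacet
  facet normal 0.2586 0.9660 0.0000
    outer loop
      vertex 23.90 26.63 0.00
      vertex 12.92 29.57 16.33
      vertex 23.90 26.63 16.33
    endloop
  endfacet
  facet normal -0.4989 0.8667 0.0000
    outer loop
      vertex 12.92 29.57 0.00
      vertex 3.07 23.90 0.00
      vertex 3.07 23.90 16.33
    endloop
  endfacet
  facet normal -0.4989 0.8667 0.0000
    outer loop
      vertex 12.92 29.57 0.00
      vertex 3.07 23.90 16.33
      vertex 12.92 29.57 16.33
    endloop
  endfacet
  facet normal -0.9660 0.2586 0.0000
    outer loop
      vertex 3.07 23.90 0.00
      vertex 0.13 12.92 0.00
      vertex 0.13 12.92 16.33
    endloop
  endfacet
  facet normal -0.9660 0.2586 0.0000
    outer loop
      vertex 3.07 23.90 0.00
      vertex 0.13 12.92 16.33
      vertex 3.07 23.90 16.33
    endloop
  endfacet
  facet normal -0.8667 -0.4989 0.0000
    outer loop
      vertex 0.13 12.92 0.00
      vertex 5.80 3.07 0.00
      vertex 5.80 3.07 16.33
    endloop
  endfacet
  facet normal -0.8667 -0.4989 0.0000
    outer loop
      vertex 0.13 12.92 0.00
      vertex 5.80 3.07 16.33
      vertex 0.13 12.92 16.33
    endloop
  endfacet
  facet normal -0.2586 -0.9660 0.0000
    outer loop
      vertex 5.80 3.07 0.00
      vertex 16.78 0.13 0.00
      vertex 16.78 0.13 16.33
    endloop
  endfacet
  facet normal -0.2586 -0.9660 0.0000
    outer loop
      vertex 5.80 3.07 0.00
      vertex 16.78 0.13 16.33
      vertex 5.80 3.07 16.33
    endloop
  endfacet
  facet normal 0.4989 -0.8667 0.0000
    outer loop
      vertex 16.78 0.13 0.00
      vertex 26.63 5.80 0.00
      vertex 26.63 5.80 16.33
    endloop
  endfacet
  facet normal 0.4989 -0.8667 0.0000
    outer loop
      vertex 16.78 0.13 0.00
      vertex 26.63 5.80 16.33
      vertex 16.78 0.13 16.33
    endloop
  endfacet
  facet normal 0.9660 -0.2586 0.0000
    outer loop
      vertex 26.63 5.80 0.00
      vertex 29.57 16.78 0.00
      vertex 29.57 16.78 16.33
    endloop
  endfacet
  facet normal 0.9660 -0.2586 0.0000
    outer loop
      vertex 26.63 5.80 0.00
      vertex 29.57 16.78 16.33
      vertex 26.63 5.80 16.33
    endloop
  endfacet
endsolid part

The G0 Z moves step by Δz≈2.33 mm. Every layer's G1 loop is the same polygon, so the solid is a straight extrusion of it from z=0 to z≈16.3. Closing with flat bottom and top caps and triangulating gives 28 facets — a regular 8-sided prism (a cylinder approximated with 8 flat sides), circumscribed radius ≈ 14.8 mm, height ≈ 16.3 mm.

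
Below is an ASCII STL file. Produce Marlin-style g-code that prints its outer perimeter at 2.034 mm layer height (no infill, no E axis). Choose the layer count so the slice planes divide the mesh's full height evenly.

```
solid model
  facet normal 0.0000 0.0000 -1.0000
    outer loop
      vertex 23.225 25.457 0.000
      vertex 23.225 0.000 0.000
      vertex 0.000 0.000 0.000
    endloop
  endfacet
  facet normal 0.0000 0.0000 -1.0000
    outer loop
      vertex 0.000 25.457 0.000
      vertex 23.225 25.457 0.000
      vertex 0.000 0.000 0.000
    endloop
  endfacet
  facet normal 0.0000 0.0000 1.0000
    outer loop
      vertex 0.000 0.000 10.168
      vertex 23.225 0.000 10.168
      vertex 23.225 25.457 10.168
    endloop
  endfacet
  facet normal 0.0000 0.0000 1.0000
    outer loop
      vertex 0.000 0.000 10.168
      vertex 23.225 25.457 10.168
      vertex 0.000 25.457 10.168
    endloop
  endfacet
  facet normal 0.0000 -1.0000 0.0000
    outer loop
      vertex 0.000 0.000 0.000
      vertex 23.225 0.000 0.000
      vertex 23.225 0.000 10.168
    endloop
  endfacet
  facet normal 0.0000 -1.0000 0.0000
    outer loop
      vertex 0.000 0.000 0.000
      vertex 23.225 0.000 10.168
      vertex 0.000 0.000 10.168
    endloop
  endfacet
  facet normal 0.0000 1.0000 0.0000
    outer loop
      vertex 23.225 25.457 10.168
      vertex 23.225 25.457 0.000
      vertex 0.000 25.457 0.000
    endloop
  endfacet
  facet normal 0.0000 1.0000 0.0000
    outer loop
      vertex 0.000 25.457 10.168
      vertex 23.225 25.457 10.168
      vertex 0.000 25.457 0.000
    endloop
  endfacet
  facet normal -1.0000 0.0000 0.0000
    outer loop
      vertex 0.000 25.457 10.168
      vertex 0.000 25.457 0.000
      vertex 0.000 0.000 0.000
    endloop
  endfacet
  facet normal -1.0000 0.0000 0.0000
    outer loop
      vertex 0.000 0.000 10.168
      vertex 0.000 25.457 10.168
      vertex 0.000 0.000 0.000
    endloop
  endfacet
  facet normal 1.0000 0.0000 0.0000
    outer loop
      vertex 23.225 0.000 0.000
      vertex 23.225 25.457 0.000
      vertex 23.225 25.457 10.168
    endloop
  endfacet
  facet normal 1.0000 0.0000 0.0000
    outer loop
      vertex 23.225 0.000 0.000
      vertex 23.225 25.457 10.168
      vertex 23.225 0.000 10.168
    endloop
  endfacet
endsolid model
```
; perimeter-only toolpath
G21 ; units = mm
G90 ; absolute positioning
G28 ; home
; layer 1
G0 Z2.034
G0 X0.000 Y0.000
G1 X23.225 Y0.000
G1 X23.225 Y25.457
G1 X0.000 Y25.457
G1 X0.000 Y0.000
; layer 2
G0 Z4.067
G0 X0.000 Y0.000
G1 X23.225 Y0.000
G1 X23.225 Y25.457
G1 X0.000 Y25.457
G1 X0.000 Y0.000
; layer 3
G0 Z6.101
G0 X0.000 Y0.000
G1 X23.225 Y0.000
G1 X23.225 Y25.457
G1 X0.000 Y25.457
G1 X0.000 Y0.000
; layer 4
G0 Z8.134
G0 X0.000 Y0.000
G1 X23.225 Y0.000
G1 X23.225 Y25.457
G1 X0.000 Y25.457
G1 X0.000 Y0.000
; layer 5
G0 Z10.168
G0 X0.000 Y0.000
G1 X23.225 Y0.000
G1 X23.225 Y25.457
G1 X0.000 Y25.457
G1 X0.000 Y0.000
M2 ; end

The solid is a rectangular box, roughly 23.2 × 25.5 mm footprint and 10.2 mm tall. Slicing at Δz = 2.034 mm — 5 equal slices spanning the solid's height, so layer i sits at z = i·h/5 — gives 5 non-empty perimeters. Each is a 4-segment closed polygon; G0 lifts to the layer z and rapids to the start vertex, then G1 traces the edges.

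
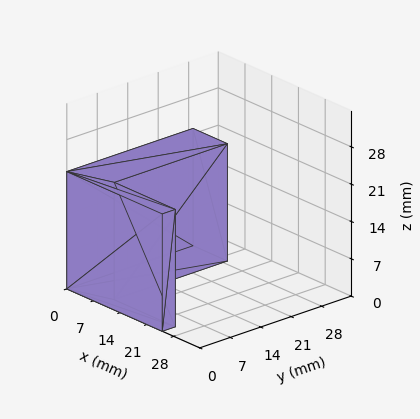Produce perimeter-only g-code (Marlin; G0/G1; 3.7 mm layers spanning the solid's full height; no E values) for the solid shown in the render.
Reading the render: the shape is an L-shaped prism: outer 25 × 29 mm, arm thicknesses ≈ 3 mm (horizontal) and 9 mm (vertical), extruded 22 mm in z (dimensions read to the nearest mm from the axis ticks). For the g-code, the solid's height is divided into equal slices at the stated Δz and each level perimeter traced with G1 moves after a G0 lift.

; perimeter-only toolpath
G21 ; units = mm
G90 ; absolute positioning
G28 ; home
; layer 1
G0 Z3.7
G0 X0.0 Y0.0
G1 X25.0 Y0.0
G1 X25.0 Y3.0
G1 X9.0 Y3.0
G1 X9.0 Y29.0
G1 X0.0 Y29.0
G1 X0.0 Y0.0
; layer 2
G0 Z7.3
G0 X0.0 Y0.0
G1 X25.0 Y0.0
G1 X25.0 Y3.0
G1 X9.0 Y3.0
G1 X9.0 Y29.0
G1 X0.0 Y29.0
G1 X0.0 Y0.0
; layer 3
G0 Z11.0
G0 X0.0 Y0.0
G1 X25.0 Y0.0
G1 X25.0 Y3.0
G1 X9.0 Y3.0
G1 X9.0 Y29.0
G1 X0.0 Y29.0
G1 X0.0 Y0.0
; layer 4
G0 Z14.7
G0 X0.0 Y0.0
G1 X25.0 Y0.0
G1 X25.0 Y3.0
G1 X9.0 Y3.0
G1 X9.0 Y29.0
G1 X0.0 Y29.0
G1 X0.0 Y0.0
; layer 5
G0 Z18.3
G0 X0.0 Y0.0
G1 X25.0 Y0.0
G1 X25.0 Y3.0
G1 X9.0 Y3.0
G1 X9.0 Y29.0
G1 X0.0 Y29.0
G1 X0.0 Y0.0
; layer 6
G0 Z22.0
G0 X0.0 Y0.0
G1 X25.0 Y0.0
G1 X25.0 Y3.0
G1 X9.0 Y3.0
G1 X9.0 Y29.0
G1 X0.0 Y29.0
G1 X0.0 Y0.0
M2 ; end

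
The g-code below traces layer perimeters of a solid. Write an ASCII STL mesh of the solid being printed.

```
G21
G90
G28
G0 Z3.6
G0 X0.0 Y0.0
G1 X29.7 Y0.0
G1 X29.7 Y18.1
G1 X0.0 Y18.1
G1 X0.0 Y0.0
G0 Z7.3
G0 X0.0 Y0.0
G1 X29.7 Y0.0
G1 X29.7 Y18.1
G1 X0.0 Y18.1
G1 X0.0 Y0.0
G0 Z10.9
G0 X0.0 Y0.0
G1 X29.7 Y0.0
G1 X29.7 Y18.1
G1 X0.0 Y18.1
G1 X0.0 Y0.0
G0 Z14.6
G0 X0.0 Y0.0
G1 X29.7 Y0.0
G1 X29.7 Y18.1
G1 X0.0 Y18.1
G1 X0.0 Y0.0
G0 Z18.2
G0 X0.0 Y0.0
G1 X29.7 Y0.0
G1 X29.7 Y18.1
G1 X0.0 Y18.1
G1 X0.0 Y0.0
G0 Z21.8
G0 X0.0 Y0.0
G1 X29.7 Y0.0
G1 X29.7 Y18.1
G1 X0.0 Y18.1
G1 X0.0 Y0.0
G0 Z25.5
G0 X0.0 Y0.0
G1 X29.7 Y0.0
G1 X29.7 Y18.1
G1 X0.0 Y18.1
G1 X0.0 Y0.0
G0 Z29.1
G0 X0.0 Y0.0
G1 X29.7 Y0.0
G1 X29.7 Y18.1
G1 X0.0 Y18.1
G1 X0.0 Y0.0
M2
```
solid part
  facet normal 0.0000 0.0000 -1.0000
    outer loop
      vertex 29.7 18.1 0.0
      vertex 29.7 0.0 0.0
      vertex 0.0 0.0 0.0
    endloop
  endfacet
  facet normal 0.0000 0.0000 -1.0000
    outer loop
      vertex 0.0 18.1 0.0
      vertex 29.7 18.1 0.0
      vertex 0.0 0.0 0.0
    endloop
  endfacet
  facet normal 0.0000 0.0000 1.0000
    outer loop
      vertex 0.0 0.0 29.1
      vertex 29.7 0.0 29.1
      vertex 29.7 18.1 29.1
    endloop
  endfacet
  facet normal 0.0000 0.0000 1.0000
    outer loop
      vertex 0.0 0.0 29.1
      vertex 29.7 18.1 29.1
      vertex 0.0 18.1 29.1
    endloop
  endfacet
  facet normal 0.0000 -1.0000 0.0000
    outer loop
      vertex 0.0 0.0 0.0
      vertex 29.7 0.0 0.0
      vertex 29.7 0.0 29.1
    endloop
  endfacet
  facet normal 0.0000 -1.0000 0.0000
    outer loop
      vertex 0.0 0.0 0.0
      vertex 29.7 0.0 29.1
      vertex 0.0 0.0 29.1
    endloop
  endfacet
  facet normal 0.0000 1.0000 0.0000
    outer loop
      vertex 29.7 18.1 29.1
      vertex 29.7 18.1 0.0
      vertex 0.0 18.1 0.0
    endloop
  endfacet
  facet normal 0.0000 1.0000 0.0000
    outer loop
      vertex 0.0 18.1 29.1
      vertex 29.7 18.1 29.1
      vertex 0.0 18.1 0.0
    endloop
  endfacet
  facet normal -1.0000 0.0000 0.0000
    outer loop
      vertex 0.0 18.1 29.1
      vertex 0.0 18.1 0.0
      vertex 0.0 0.0 0.0
    endloop
  endfacet
  facet normal -1.0000 0.0000 0.0000
    outer loop
      vertex 0.0 0.0 29.1
      vertex 0.0 18.1 29.1
      vertex 0.0 0.0 0.0
    endloop
  endfacet
  facet normal 1.0000 0.0000 0.0000
    outer loop
      vertex 29.7 0.0 0.0
      vertex 29.7 18.1 0.0
      vertex 29.7 18.1 29.1
    endloop
  endfacet
  facet normal 1.0000 0.0000 0.0000
    outer loop
      vertex 29.7 0.0 0.0
      vertex 29.7 18.1 29.1
      vertex 29.7 0.0 29.1
    endloop
  endfacet
endsolid part

The G0 Z moves step by Δz≈3.6 mm. Every layer's G1 loop is the same polygon, so the solid is a straight extrusion of it from z=0 to z≈29.1. Closing with flat bottom and top caps and triangulating gives 12 facets — a rectangular box, roughly 29.7 × 18.1 mm footprint and 29.1 mm tall.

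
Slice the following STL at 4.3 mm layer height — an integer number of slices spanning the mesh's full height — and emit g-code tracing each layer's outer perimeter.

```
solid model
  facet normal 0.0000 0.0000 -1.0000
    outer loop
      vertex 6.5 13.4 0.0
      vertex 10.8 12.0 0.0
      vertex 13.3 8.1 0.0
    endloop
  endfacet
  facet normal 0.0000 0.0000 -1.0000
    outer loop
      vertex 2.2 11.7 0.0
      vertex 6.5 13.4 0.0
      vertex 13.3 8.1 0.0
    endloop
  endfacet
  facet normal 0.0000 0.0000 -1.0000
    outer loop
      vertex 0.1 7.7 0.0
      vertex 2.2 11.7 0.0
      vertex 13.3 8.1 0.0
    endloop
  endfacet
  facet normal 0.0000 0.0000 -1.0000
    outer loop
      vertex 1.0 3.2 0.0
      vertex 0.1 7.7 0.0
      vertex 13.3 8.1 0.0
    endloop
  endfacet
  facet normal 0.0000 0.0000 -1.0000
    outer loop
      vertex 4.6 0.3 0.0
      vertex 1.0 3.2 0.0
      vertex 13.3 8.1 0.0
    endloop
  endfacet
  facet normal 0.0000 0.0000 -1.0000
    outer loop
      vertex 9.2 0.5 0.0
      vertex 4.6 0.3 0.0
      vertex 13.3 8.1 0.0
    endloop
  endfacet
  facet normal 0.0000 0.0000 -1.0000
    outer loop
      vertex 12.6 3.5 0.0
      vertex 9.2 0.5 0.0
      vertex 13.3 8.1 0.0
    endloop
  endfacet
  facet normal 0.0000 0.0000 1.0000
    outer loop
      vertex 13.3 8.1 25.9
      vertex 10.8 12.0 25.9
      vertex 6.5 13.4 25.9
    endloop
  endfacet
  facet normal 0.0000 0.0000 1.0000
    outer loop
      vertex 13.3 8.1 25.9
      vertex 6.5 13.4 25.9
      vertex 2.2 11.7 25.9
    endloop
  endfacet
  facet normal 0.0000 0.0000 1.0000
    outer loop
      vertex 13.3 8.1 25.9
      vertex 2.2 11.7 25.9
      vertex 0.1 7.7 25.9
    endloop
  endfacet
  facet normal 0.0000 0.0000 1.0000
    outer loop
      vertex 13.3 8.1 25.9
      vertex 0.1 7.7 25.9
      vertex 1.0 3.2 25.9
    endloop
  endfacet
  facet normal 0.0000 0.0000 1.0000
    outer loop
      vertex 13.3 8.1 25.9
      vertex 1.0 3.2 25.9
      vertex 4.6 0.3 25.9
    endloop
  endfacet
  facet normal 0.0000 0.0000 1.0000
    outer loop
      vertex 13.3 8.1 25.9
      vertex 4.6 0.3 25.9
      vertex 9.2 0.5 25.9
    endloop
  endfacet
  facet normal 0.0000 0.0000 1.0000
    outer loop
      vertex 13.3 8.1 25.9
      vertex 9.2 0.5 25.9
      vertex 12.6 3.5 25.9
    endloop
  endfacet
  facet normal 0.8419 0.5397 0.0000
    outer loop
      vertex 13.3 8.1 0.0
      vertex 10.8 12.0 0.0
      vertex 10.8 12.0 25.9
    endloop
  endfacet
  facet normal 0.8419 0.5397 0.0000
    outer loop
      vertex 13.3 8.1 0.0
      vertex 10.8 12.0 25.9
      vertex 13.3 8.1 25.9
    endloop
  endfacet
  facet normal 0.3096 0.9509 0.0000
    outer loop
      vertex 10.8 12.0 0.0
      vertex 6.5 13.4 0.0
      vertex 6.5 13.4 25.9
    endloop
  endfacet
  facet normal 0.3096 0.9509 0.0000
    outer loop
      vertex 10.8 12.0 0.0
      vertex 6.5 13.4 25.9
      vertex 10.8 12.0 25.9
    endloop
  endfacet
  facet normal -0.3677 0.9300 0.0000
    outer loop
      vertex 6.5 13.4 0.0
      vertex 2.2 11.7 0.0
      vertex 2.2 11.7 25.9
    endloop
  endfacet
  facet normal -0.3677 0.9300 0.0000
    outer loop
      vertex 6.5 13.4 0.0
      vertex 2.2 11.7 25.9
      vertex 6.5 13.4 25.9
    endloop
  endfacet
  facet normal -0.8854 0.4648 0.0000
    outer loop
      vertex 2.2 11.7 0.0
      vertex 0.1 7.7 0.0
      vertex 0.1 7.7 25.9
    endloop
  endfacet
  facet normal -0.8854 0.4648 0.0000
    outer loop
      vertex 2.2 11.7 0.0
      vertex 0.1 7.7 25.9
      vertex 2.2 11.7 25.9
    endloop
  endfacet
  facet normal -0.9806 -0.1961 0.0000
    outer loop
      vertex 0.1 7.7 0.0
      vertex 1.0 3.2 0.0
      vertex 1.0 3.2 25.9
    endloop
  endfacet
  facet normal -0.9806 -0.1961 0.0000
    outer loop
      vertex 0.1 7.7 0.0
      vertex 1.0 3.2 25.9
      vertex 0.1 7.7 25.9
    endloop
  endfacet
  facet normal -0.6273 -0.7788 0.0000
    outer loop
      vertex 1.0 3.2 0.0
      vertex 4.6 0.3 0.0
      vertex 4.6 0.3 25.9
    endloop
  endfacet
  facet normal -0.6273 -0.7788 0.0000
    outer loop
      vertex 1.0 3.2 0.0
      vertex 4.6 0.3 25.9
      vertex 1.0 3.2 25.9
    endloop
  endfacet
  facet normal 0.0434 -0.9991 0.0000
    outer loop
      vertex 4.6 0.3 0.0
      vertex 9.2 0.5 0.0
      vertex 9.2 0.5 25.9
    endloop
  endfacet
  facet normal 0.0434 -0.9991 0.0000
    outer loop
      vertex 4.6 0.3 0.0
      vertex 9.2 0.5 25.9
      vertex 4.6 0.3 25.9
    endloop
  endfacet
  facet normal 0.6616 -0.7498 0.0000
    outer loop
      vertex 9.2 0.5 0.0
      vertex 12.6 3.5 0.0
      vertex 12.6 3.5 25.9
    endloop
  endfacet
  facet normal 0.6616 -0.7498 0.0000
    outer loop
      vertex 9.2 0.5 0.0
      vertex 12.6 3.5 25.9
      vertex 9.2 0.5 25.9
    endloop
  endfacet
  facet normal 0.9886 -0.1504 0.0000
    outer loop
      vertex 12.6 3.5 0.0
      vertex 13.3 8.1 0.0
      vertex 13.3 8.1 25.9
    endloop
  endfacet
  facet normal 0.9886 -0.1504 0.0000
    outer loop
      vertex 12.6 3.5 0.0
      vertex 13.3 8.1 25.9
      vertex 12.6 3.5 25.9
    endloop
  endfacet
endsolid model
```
; perimeter-only toolpath
G21 ; units = mm
G90 ; absolute positioning
G28 ; home
; layer 1
G0 Z4.3
G0 X13.3 Y8.1
G1 X10.8 Y12.0
G1 X6.5 Y13.4
G1 X2.2 Y11.7
G1 X0.1 Y7.7
G1 X1.0 Y3.2
G1 X4.6 Y0.3
G1 X9.2 Y0.5
G1 X12.6 Y3.5
G1 X13.3 Y8.1
; layer 2
G0 Z8.6
G0 X13.3 Y8.1
G1 X10.8 Y12.0
G1 X6.5 Y13.4
G1 X2.2 Y11.7
G1 X0.1 Y7.7
G1 X1.0 Y3.2
G1 X4.6 Y0.3
G1 X9.2 Y0.5
G1 X12.6 Y3.5
G1 X13.3 Y8.1
; layer 3
G0 Z12.9
G0 X13.3 Y8.1
G1 X10.8 Y12.0
G1 X6.5 Y13.4
G1 X2.2 Y11.7
G1 X0.1 Y7.7
G1 X1.0 Y3.2
G1 X4.6 Y0.3
G1 X9.2 Y0.5
G1 X12.6 Y3.5
G1 X13.3 Y8.1
; layer 4
G0 Z17.3
G0 X13.3 Y8.1
G1 X10.8 Y12.0
G1 X6.5 Y13.4
G1 X2.2 Y11.7
G1 X0.1 Y7.7
G1 X1.0 Y3.2
G1 X4.6 Y0.3
G1 X9.2 Y0.5
G1 X12.6 Y3.5
G1 X13.3 Y8.1
; layer 5
G0 Z21.6
G0 X13.3 Y8.1
G1 X10.8 Y12.0
G1 X6.5 Y13.4
G1 X2.2 Y11.7
G1 X0.1 Y7.7
G1 X1.0 Y3.2
G1 X4.6 Y0.3
G1 X9.2 Y0.5
G1 X12.6 Y3.5
G1 X13.3 Y8.1
; layer 6
G0 Z25.9
G0 X13.3 Y8.1
G1 X10.8 Y12.0
G1 X6.5 Y13.4
G1 X2.2 Y11.7
G1 X0.1 Y7.7
G1 X1.0 Y3.2
G1 X4.6 Y0.3
G1 X9.2 Y0.5
G1 X12.6 Y3.5
G1 X13.3 Y8.1
M2 ; end

The solid is a regular 9-sided prism (a cylinder approximated with 9 flat sides), circumscribed radius ≈ 6.7 mm, height ≈ 25.9 mm. Slicing at Δz = 4.3 mm — 6 equal slices spanning the solid's height, so layer i sits at z = i·h/6 — gives 6 non-empty perimeters. Each is a 9-segment closed polygon; G0 lifts to the layer z and rapids to the start vertex, then G1 traces the edges.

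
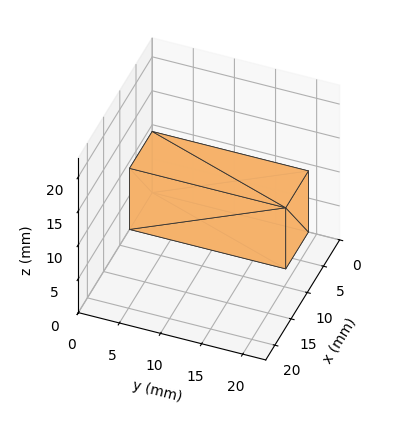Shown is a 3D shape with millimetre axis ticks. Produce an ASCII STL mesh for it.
Reading the render: the shape is a rectangular box, roughly 7 × 19 mm footprint and 9 mm tall (dimensions read to the nearest mm from the axis ticks). For the STL, each face is triangulated and given an outward normal.

solid part
  facet normal 0.0000 0.0000 -1.0000
    outer loop
      vertex 7.0 19.0 0.0
      vertex 7.0 0.0 0.0
      vertex 0.0 0.0 0.0
    endloop
  endfacet
  facet normal 0.0000 0.0000 -1.0000
    outer loop
      vertex 0.0 19.0 0.0
      vertex 7.0 19.0 0.0
      vertex 0.0 0.0 0.0
    endloop
  endfacet
  facet normal 0.0000 0.0000 1.0000
    outer loop
      vertex 0.0 0.0 9.0
      vertex 7.0 0.0 9.0
      vertex 7.0 19.0 9.0
    endloop
  endfacet
  facet normal 0.0000 0.0000 1.0000
    outer loop
      vertex 0.0 0.0 9.0
      vertex 7.0 19.0 9.0
      vertex 0.0 19.0 9.0
    endloop
  endfacet
  facet normal 0.0000 -1.0000 0.0000
    outer loop
      vertex 0.0 0.0 0.0
      vertex 7.0 0.0 0.0
      vertex 7.0 0.0 9.0
    endloop
  endfacet
  facet normal 0.0000 -1.0000 0.0000
    outer loop
      vertex 0.0 0.0 0.0
      vertex 7.0 0.0 9.0
      vertex 0.0 0.0 9.0
    endloop
  endfacet
  facet normal 0.0000 1.0000 0.0000
    outer loop
      vertex 7.0 19.0 9.0
      vertex 7.0 19.0 0.0
      vertex 0.0 19.0 0.0
    endloop
  endfacet
  facet normal 0.0000 1.0000 0.0000
    outer loop
      vertex 0.0 19.0 9.0
      vertex 7.0 19.0 9.0
      vertex 0.0 19.0 0.0
    endloop
  endfacet
  facet normal -1.0000 0.0000 0.0000
    outer loop
      vertex 0.0 19.0 9.0
      vertex 0.0 19.0 0.0
      vertex 0.0 0.0 0.0
    endloop
  endfacet
  facet normal -1.0000 0.0000 0.0000
    outer loop
      vertex 0.0 0.0 9.0
      vertex 0.0 19.0 9.0
      vertex 0.0 0.0 0.0
    endloop
  endfacet
  facet normal 1.0000 0.0000 0.0000
    outer loop
      vertex 7.0 0.0 0.0
      vertex 7.0 19.0 0.0
      vertex 7.0 19.0 9.0
    endloop
  endfacet
  facet normal 1.0000 0.0000 0.0000
    outer loop
      vertex 7.0 0.0 0.0
      vertex 7.0 19.0 9.0
      vertex 7.0 0.0 9.0
    endloop
  endfacet
endsolid part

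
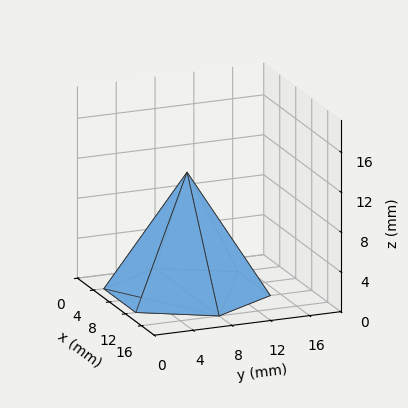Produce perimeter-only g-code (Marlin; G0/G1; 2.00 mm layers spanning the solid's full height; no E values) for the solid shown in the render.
Reading the render: the shape is a regular 6-sided pyramid, base circumscribed radius ≈ 8 mm, apex at z ≈ 12 mm (dimensions read to the nearest mm from the axis ticks). For the g-code, the solid's height is divided into equal slices at the stated Δz and each level perimeter traced with G1 moves after a G0 lift.

; perimeter-only toolpath
G21 ; units = mm
G90 ; absolute positioning
G28 ; home
; layer 1
G0 Z2.00
G0 X14.67 Y8.00
G1 X11.33 Y13.77
G1 X4.67 Y13.77
G1 X1.33 Y8.00
G1 X4.67 Y2.22
G1 X11.33 Y2.22
G1 X14.67 Y8.00
; layer 2
G0 Z4.00
G0 X13.33 Y8.00
G1 X10.67 Y12.62
G1 X5.33 Y12.62
G1 X2.67 Y8.00
G1 X5.33 Y3.38
G1 X10.67 Y3.38
G1 X13.33 Y8.00
; layer 3
G0 Z6.00
G0 X12.00 Y8.00
G1 X10.00 Y11.46
G1 X6.00 Y11.46
G1 X4.00 Y8.00
G1 X6.00 Y4.54
G1 X10.00 Y4.54
G1 X12.00 Y8.00
; layer 4
G0 Z8.00
G0 X10.67 Y8.00
G1 X9.33 Y10.31
G1 X6.67 Y10.31
G1 X5.33 Y8.00
G1 X6.67 Y5.69
G1 X9.33 Y5.69
G1 X10.67 Y8.00
; layer 5
G0 Z10.00
G0 X9.33 Y8.00
G1 X8.67 Y9.15
G1 X7.33 Y9.15
G1 X6.67 Y8.00
G1 X7.33 Y6.85
G1 X8.67 Y6.85
G1 X9.33 Y8.00
M2 ; end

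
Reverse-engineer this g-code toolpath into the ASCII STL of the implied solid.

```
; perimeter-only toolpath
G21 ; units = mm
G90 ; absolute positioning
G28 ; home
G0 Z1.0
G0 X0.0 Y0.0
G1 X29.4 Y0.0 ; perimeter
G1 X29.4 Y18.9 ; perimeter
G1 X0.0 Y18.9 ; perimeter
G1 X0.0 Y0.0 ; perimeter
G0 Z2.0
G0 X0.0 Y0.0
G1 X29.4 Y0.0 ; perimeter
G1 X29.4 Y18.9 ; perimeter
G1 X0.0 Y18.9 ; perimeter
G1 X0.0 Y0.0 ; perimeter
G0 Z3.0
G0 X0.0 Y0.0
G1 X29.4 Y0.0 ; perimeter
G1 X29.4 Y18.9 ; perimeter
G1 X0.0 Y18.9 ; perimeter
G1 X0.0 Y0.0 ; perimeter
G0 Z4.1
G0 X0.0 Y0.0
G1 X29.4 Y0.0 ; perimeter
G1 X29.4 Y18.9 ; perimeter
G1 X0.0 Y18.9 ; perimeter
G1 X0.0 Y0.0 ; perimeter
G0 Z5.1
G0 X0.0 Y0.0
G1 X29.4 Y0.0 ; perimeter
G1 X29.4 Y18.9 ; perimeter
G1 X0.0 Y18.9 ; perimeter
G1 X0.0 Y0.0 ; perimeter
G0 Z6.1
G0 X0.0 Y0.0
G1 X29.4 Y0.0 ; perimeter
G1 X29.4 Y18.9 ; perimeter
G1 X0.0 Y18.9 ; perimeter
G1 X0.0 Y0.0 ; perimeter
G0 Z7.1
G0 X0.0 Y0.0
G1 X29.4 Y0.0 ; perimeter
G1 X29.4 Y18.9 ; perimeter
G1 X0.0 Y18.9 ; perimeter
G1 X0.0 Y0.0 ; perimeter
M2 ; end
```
solid part
  facet normal 0.0000 0.0000 -1.0000
    outer loop
      vertex 29.4 18.9 0.0
      vertex 29.4 0.0 0.0
      vertex 0.0 0.0 0.0
    endloop
  endfacet
  facet normal 0.0000 0.0000 -1.0000
    outer loop
      vertex 0.0 18.9 0.0
      vertex 29.4 18.9 0.0
      vertex 0.0 0.0 0.0
    endloop
  endfacet
  facet normal 0.0000 0.0000 1.0000
    outer loop
      vertex 0.0 0.0 7.1
      vertex 29.4 0.0 7.1
      vertex 29.4 18.9 7.1
    endloop
  endfacet
  facet normal 0.0000 0.0000 1.0000
    outer loop
      vertex 0.0 0.0 7.1
      vertex 29.4 18.9 7.1
      vertex 0.0 18.9 7.1
    endloop
  endfacet
  facet normal 0.0000 -1.0000 0.0000
    outer loop
      vertex 0.0 0.0 0.0
      vertex 29.4 0.0 0.0
      vertex 29.4 0.0 7.1
    endloop
  endfacet
  facet normal 0.0000 -1.0000 0.0000
    outer loop
      vertex 0.0 0.0 0.0
      vertex 29.4 0.0 7.1
      vertex 0.0 0.0 7.1
    endloop
  endfacet
  facet normal 0.0000 1.0000 0.0000
    outer loop
      vertex 29.4 18.9 7.1
      vertex 29.4 18.9 0.0
      vertex 0.0 18.9 0.0
    endloop
  endfacet
  facet normal 0.0000 1.0000 0.0000
    outer loop
      vertex 0.0 18.9 7.1
      vertex 29.4 18.9 7.1
      vertex 0.0 18.9 0.0
    endloop
  endfacet
  facet normal -1.0000 0.0000 0.0000
    outer loop
      vertex 0.0 18.9 7.1
      vertex 0.0 18.9 0.0
      vertex 0.0 0.0 0.0
    endloop
  endfacet
  facet normal -1.0000 0.0000 0.0000
    outer loop
      vertex 0.0 0.0 7.1
      vertex 0.0 18.9 7.1
      vertex 0.0 0.0 0.0
    endloop
  endfacet
  facet normal 1.0000 0.0000 0.0000
    outer loop
      vertex 29.4 0.0 0.0
      vertex 29.4 18.9 0.0
      vertex 29.4 18.9 7.1
    endloop
  endfacet
  facet normal 1.0000 0.0000 0.0000
    outer loop
      vertex 29.4 0.0 0.0
      vertex 29.4 18.9 7.1
      vertex 29.4 0.0 7.1
    endloop
  endfacet
endsolid part

The G0 Z moves step by Δz≈1.0 mm. Every layer's G1 loop is the same polygon, so the solid is a straight extrusion of it from z=0 to z≈7.1. Closing with flat bottom and top caps and triangulating gives 12 facets — a rectangular box, roughly 29.4 × 18.9 mm footprint and 7.1 mm tall.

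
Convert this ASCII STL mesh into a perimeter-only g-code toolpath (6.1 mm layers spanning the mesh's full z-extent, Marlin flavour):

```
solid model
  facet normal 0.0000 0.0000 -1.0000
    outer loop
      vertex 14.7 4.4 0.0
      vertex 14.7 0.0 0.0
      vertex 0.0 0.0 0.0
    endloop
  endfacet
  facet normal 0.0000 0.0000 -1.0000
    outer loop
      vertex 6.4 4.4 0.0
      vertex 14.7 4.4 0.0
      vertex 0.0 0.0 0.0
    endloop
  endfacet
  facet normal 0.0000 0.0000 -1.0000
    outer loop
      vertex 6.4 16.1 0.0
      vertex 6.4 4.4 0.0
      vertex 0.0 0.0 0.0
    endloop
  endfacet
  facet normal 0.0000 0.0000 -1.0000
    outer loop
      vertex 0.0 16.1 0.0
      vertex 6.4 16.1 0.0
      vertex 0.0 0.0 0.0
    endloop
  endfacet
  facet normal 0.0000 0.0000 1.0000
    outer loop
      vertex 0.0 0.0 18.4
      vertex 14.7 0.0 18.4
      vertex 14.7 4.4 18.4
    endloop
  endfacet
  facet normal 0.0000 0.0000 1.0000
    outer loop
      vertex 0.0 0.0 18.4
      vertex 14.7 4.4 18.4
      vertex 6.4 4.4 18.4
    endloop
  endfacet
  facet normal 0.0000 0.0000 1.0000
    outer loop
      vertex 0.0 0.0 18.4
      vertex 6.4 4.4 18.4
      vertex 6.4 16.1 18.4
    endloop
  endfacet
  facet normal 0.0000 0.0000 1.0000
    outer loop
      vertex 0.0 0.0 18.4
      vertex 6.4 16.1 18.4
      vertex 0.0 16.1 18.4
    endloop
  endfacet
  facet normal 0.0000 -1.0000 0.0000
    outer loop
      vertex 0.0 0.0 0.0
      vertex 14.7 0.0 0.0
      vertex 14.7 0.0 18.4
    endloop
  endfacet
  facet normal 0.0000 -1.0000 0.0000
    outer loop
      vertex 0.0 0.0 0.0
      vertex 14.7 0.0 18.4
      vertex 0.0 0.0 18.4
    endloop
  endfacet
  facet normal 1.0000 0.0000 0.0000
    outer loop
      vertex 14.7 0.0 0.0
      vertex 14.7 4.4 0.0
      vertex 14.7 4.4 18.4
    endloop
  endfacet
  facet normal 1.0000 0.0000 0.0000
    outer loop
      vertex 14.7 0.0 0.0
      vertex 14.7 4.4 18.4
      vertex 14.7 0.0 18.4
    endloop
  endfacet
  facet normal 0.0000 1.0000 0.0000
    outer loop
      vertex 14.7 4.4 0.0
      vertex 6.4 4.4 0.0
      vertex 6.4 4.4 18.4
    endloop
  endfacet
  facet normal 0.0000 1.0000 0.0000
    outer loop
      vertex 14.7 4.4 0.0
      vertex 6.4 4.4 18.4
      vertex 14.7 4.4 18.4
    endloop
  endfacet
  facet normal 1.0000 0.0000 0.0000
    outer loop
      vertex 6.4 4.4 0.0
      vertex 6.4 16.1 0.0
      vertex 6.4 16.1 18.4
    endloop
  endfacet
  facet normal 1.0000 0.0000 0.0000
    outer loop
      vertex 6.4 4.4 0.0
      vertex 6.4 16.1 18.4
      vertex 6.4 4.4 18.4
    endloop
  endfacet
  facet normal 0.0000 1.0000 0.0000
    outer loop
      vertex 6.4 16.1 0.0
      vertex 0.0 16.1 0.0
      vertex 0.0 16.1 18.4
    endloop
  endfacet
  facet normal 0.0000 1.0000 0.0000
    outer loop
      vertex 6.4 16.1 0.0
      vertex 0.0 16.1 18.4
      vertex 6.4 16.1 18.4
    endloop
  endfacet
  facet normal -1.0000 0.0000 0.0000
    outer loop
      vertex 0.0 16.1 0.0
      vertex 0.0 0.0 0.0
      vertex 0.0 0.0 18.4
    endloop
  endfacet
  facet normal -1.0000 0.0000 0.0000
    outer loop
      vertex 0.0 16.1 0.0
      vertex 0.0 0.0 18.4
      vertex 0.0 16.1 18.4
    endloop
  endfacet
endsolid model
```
; perimeter-only toolpath
G21 ; units = mm
G90 ; absolute positioning
G28 ; home
; layer 1
G0 Z6.1
G0 X0.0 Y0.0
G1 X14.7 Y0.0
G1 X14.7 Y4.4
G1 X6.4 Y4.4
G1 X6.4 Y16.1
G1 X0.0 Y16.1
G1 X0.0 Y0.0
; layer 2
G0 Z12.3
G0 X0.0 Y0.0
G1 X14.7 Y0.0
G1 X14.7 Y4.4
G1 X6.4 Y4.4
G1 X6.4 Y16.1
G1 X0.0 Y16.1
G1 X0.0 Y0.0
; layer 3
G0 Z18.4
G0 X0.0 Y0.0
G1 X14.7 Y0.0
G1 X14.7 Y4.4
G1 X6.4 Y4.4
G1 X6.4 Y16.1
G1 X0.0 Y16.1
G1 X0.0 Y0.0
M2 ; end

The solid is an L-shaped prism: outer 14.7 × 16.1 mm, arm thicknesses ≈ 4.4 mm (horizontal) and 6.4 mm (vertical), extruded 18.4 mm in z. Slicing at Δz = 6.1 mm — 3 equal slices spanning the solid's height, so layer i sits at z = i·h/3 — gives 3 non-empty perimeters. Each is a 6-segment closed polygon; G0 lifts to the layer z and rapids to the start vertex, then G1 traces the edges.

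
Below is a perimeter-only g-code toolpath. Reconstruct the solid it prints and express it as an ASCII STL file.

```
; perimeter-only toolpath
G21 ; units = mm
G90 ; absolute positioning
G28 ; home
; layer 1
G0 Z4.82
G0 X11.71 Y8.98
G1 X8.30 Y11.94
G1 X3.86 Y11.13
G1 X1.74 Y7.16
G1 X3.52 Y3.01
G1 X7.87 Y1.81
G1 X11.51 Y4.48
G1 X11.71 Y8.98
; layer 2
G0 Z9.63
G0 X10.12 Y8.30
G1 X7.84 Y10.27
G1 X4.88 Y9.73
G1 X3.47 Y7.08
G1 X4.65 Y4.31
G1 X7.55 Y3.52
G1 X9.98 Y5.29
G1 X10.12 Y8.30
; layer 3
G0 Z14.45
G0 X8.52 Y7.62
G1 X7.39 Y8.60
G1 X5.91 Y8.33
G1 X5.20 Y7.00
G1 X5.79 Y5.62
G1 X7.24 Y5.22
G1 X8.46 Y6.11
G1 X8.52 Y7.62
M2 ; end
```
solid part
  facet normal 0.0000 0.0000 -1.0000
    outer loop
      vertex 2.84 12.53 0.00
      vertex 8.76 13.61 0.00
      vertex 13.30 9.67 0.00
    endloop
  endfacet
  facet normal 0.0000 0.0000 -1.0000
    outer loop
      vertex 0.01 7.23 0.00
      vertex 2.84 12.53 0.00
      vertex 13.30 9.67 0.00
    endloop
  endfacet
  facet normal 0.0000 0.0000 -1.0000
    outer loop
      vertex 2.38 1.70 0.00
      vertex 0.01 7.23 0.00
      vertex 13.30 9.67 0.00
    endloop
  endfacet
  facet normal 0.0000 0.0000 -1.0000
    outer loop
      vertex 8.18 0.11 0.00
      vertex 2.38 1.70 0.00
      vertex 13.30 9.67 0.00
    endloop
  endfacet
  facet normal 0.0000 0.0000 -1.0000
    outer loop
      vertex 13.04 3.66 0.00
      vertex 8.18 0.11 0.00
      vertex 13.30 9.67 0.00
    endloop
  endfacet
  facet normal 0.6235 0.7184 0.3084
    outer loop
      vertex 13.30 9.67 0.00
      vertex 8.76 13.61 0.00
      vertex 6.93 6.93 19.26
    endloop
  endfacet
  facet normal -0.1707 0.9358 0.3084
    outer loop
      vertex 8.76 13.61 0.00
      vertex 2.84 12.53 0.00
      vertex 6.93 6.93 19.26
    endloop
  endfacet
  facet normal -0.8391 0.4481 0.3085
    outer loop
      vertex 2.84 12.53 0.00
      vertex 0.01 7.23 0.00
      vertex 6.93 6.93 19.26
    endloop
  endfacet
  facet normal -0.8744 -0.3747 0.3083
    outer loop
      vertex 0.01 7.23 0.00
      vertex 2.38 1.70 0.00
      vertex 6.93 6.93 19.26
    endloop
  endfacet
  facet normal -0.2515 -0.9174 0.3085
    outer loop
      vertex 2.38 1.70 0.00
      vertex 8.18 0.11 0.00
      vertex 6.93 6.93 19.26
    endloop
  endfacet
  facet normal 0.5611 -0.7681 0.3084
    outer loop
      vertex 8.18 0.11 0.00
      vertex 13.04 3.66 0.00
      vertex 6.93 6.93 19.26
    endloop
  endfacet
  facet normal 0.9503 -0.0411 0.3085
    outer loop
      vertex 13.04 3.66 0.00
      vertex 13.30 9.67 0.00
      vertex 6.93 6.93 19.26
    endloop
  endfacet
endsolid part

The G0 Z moves step by Δz≈4.82 mm. The G1 loops shrink linearly with z, so the solid tapers from its base footprint up to z≈19.3. Closing with a flat bottom cap and the tapered top and triangulating gives 12 facets — a regular 7-sided pyramid, base circumscribed radius ≈ 6.93 mm, apex at z ≈ 19.3 mm.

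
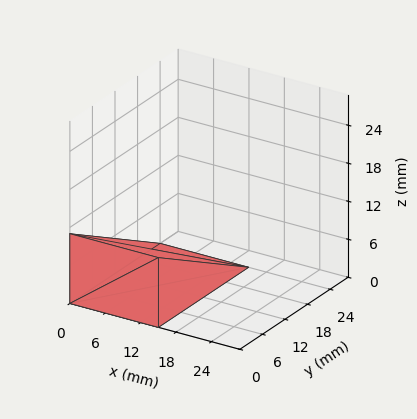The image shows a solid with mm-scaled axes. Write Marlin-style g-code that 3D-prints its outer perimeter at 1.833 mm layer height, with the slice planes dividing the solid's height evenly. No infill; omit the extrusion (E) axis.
Reading the render: the shape is a wedge (ramp): 15 × 24 mm base, rising to 11 mm along the y=0 edge and sloping linearly to z=0 at y=24 (dimensions read to the nearest mm from the axis ticks). For the g-code, the solid's height is divided into equal slices at the stated Δz and each level perimeter traced with G1 moves after a G0 lift.

; perimeter-only toolpath
G21 ; units = mm
G90 ; absolute positioning
G28 ; home
; layer 1
G0 Z1.833
G0 X0.000 Y0.000
G1 X15.000 Y0.000
G1 X15.000 Y20.000
G1 X0.000 Y20.000
G1 X0.000 Y0.000
; layer 2
G0 Z3.667
G0 X0.000 Y0.000
G1 X15.000 Y0.000
G1 X15.000 Y16.000
G1 X0.000 Y16.000
G1 X0.000 Y0.000
; layer 3
G0 Z5.500
G0 X0.000 Y0.000
G1 X15.000 Y0.000
G1 X15.000 Y12.000
G1 X0.000 Y12.000
G1 X0.000 Y0.000
; layer 4
G0 Z7.333
G0 X0.000 Y0.000
G1 X15.000 Y0.000
G1 X15.000 Y8.000
G1 X0.000 Y8.000
G1 X0.000 Y0.000
; layer 5
G0 Z9.167
G0 X0.000 Y0.000
G1 X15.000 Y0.000
G1 X15.000 Y4.000
G1 X0.000 Y4.000
G1 X0.000 Y0.000
M2 ; end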